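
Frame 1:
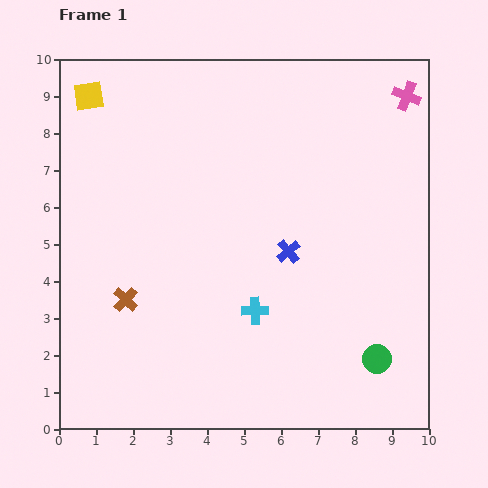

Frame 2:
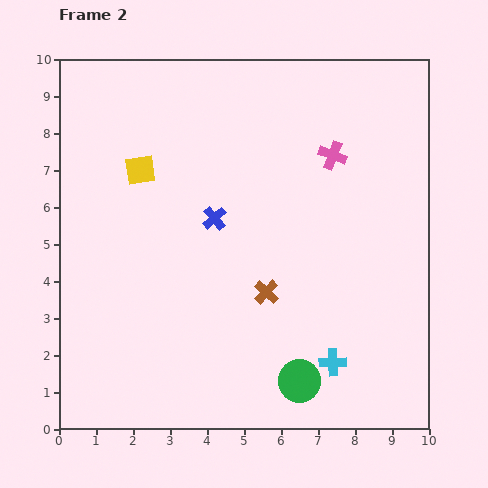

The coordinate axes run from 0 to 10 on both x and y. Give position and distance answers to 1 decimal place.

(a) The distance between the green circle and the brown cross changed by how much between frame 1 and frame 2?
-4.4

Distance in frame 1: 7.0. Distance in frame 2: 2.6.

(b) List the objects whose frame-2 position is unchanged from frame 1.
none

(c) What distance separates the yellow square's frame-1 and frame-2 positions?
2.4

The yellow square moved from (0.8, 9.0) to (2.2, 7.0), a distance of √(1.4² + 2.0²) ≈ 2.4.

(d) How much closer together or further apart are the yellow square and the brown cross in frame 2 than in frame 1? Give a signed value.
-0.9

Distance in frame 1: 5.6. Distance in frame 2: 4.7.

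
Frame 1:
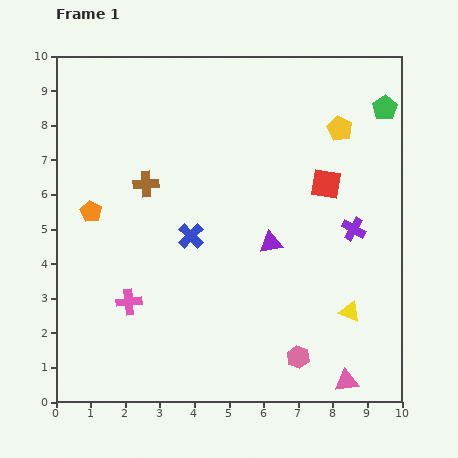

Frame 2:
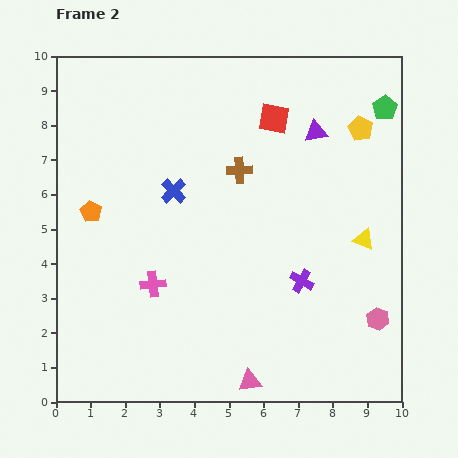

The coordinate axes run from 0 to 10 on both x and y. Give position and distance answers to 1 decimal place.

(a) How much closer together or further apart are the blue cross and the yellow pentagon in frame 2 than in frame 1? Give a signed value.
+0.4

Distance in frame 1: 5.3. Distance in frame 2: 5.7.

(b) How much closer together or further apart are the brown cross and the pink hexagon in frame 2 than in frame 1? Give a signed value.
-0.8

Distance in frame 1: 6.7. Distance in frame 2: 5.9.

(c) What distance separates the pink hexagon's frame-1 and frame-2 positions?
2.5

The pink hexagon moved from (7.0, 1.3) to (9.3, 2.4), a distance of √(2.3² + 1.1²) ≈ 2.5.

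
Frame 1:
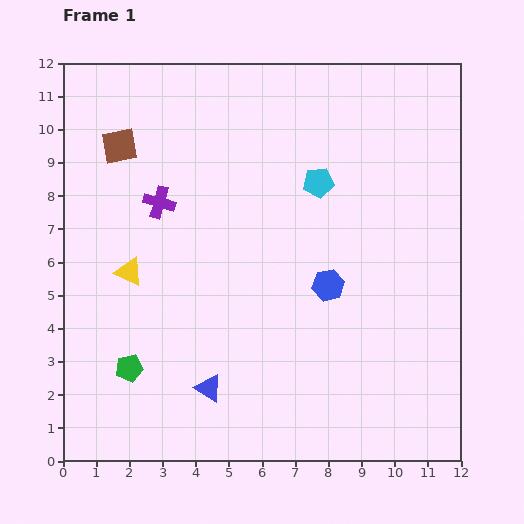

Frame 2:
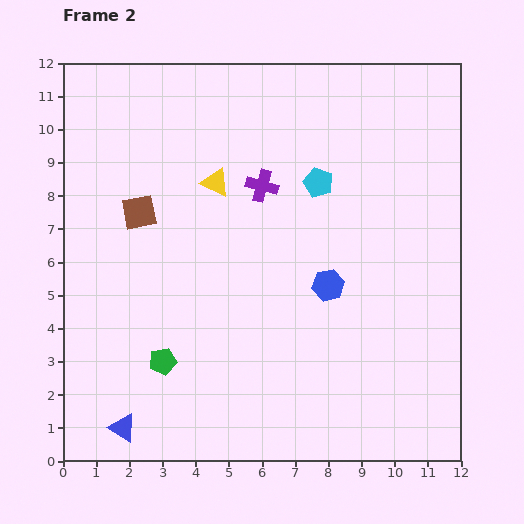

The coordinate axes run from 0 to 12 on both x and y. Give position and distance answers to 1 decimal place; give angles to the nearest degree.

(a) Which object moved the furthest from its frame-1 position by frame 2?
the yellow triangle

(moved 3.7; next 3.1)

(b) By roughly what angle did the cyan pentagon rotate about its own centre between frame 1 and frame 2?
28° clockwise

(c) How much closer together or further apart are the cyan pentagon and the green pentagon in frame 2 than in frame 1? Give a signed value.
-0.8

Distance in frame 1: 8.0. Distance in frame 2: 7.2.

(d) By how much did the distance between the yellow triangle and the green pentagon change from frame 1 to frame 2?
+2.7

Distance in frame 1: 2.9. Distance in frame 2: 5.6.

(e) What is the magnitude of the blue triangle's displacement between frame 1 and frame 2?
2.9

The blue triangle moved from (4.4, 2.2) to (1.8, 1.0), a distance of √(2.6² + 1.2²) ≈ 2.9.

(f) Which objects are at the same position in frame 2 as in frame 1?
the blue hexagon, the cyan pentagon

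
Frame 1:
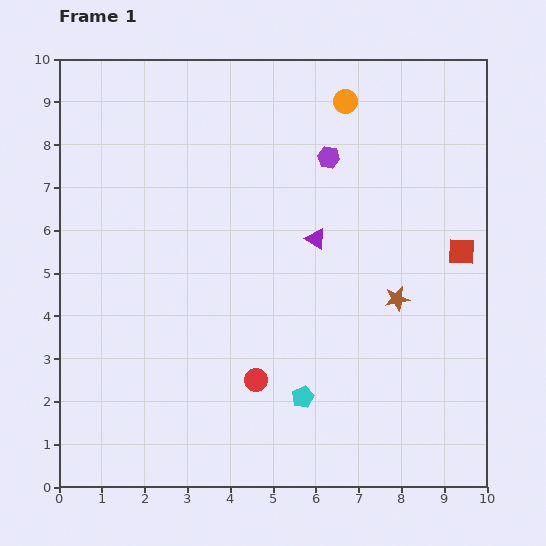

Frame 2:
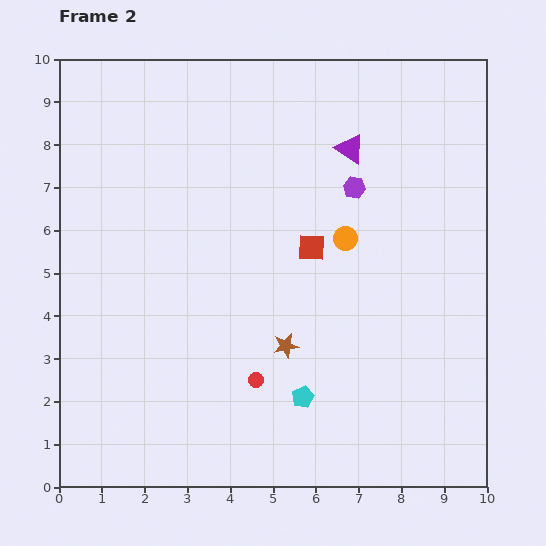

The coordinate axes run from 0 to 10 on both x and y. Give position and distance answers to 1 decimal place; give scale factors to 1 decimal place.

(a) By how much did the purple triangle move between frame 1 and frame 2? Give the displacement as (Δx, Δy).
(0.8, 2.1)

The purple triangle was at (6.0, 5.8) in frame 1 and (6.8, 7.9) in frame 2.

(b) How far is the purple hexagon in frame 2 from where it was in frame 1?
0.9

The purple hexagon moved from (6.3, 7.7) to (6.9, 7.0), a distance of √(0.6² + 0.7²) ≈ 0.9.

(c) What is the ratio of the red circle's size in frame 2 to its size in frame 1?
0.7×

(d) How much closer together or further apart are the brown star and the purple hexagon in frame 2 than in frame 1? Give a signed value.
+0.3

Distance in frame 1: 3.7. Distance in frame 2: 4.0.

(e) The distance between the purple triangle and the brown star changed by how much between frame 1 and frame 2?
+2.4

Distance in frame 1: 2.4. Distance in frame 2: 4.8.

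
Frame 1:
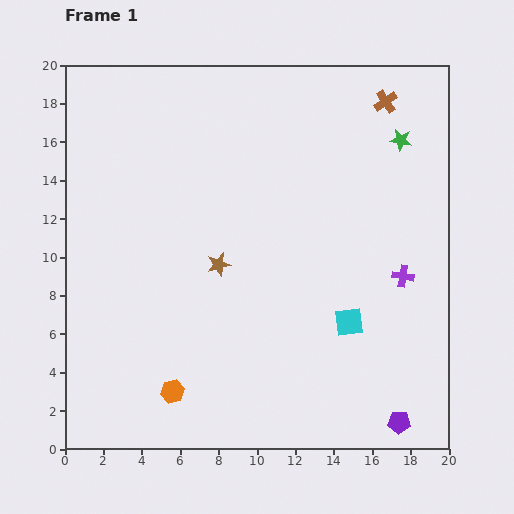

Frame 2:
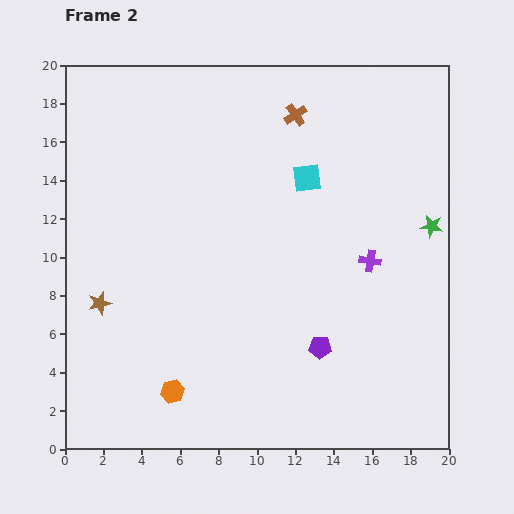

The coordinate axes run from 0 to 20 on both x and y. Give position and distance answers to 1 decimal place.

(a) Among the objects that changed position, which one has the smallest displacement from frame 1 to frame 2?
the purple cross

(moved 1.9)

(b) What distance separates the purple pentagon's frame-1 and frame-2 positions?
5.7

The purple pentagon moved from (17.4, 1.4) to (13.3, 5.3), a distance of √(4.1² + 3.9²) ≈ 5.7.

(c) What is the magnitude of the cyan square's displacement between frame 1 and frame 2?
7.8

The cyan square moved from (14.8, 6.6) to (12.6, 14.1), a distance of √(2.2² + 7.5²) ≈ 7.8.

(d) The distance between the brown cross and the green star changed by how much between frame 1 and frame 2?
+7.0

Distance in frame 1: 2.2. Distance in frame 2: 9.2.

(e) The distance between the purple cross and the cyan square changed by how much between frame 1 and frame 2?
+1.7

Distance in frame 1: 3.7. Distance in frame 2: 5.4.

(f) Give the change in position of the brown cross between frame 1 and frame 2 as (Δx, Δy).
(-4.7, -0.7)

The brown cross was at (16.7, 18.1) in frame 1 and (12.0, 17.4) in frame 2.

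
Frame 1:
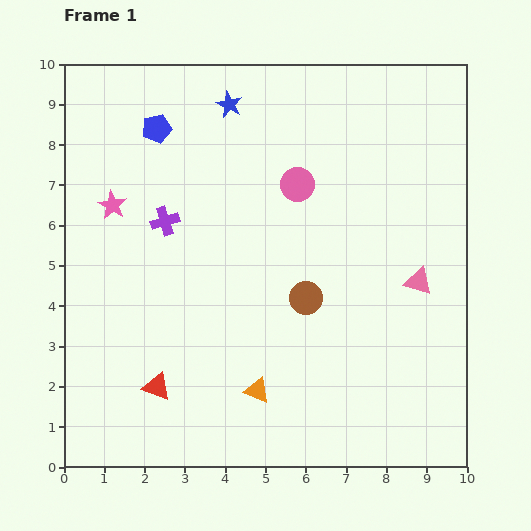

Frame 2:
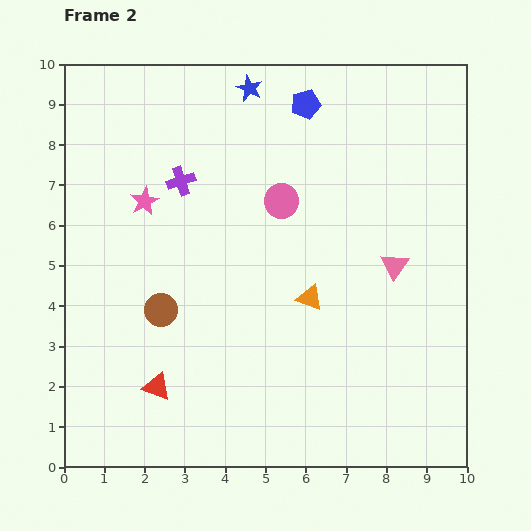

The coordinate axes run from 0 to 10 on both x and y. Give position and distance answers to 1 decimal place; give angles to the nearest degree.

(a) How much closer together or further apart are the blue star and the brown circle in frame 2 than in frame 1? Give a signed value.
+0.7

Distance in frame 1: 5.2. Distance in frame 2: 5.9.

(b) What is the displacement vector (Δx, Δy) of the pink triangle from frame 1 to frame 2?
(-0.6, 0.4)

The pink triangle was at (8.8, 4.6) in frame 1 and (8.2, 5.0) in frame 2.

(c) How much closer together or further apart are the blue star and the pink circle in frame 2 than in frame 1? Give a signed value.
+0.3

Distance in frame 1: 2.6. Distance in frame 2: 2.9.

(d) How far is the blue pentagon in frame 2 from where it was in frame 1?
3.7

The blue pentagon moved from (2.3, 8.4) to (6.0, 9.0), a distance of √(3.7² + 0.6²) ≈ 3.7.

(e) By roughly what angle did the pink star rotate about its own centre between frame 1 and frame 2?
15° clockwise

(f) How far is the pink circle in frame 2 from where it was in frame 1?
0.6

The pink circle moved from (5.8, 7.0) to (5.4, 6.6), a distance of √(0.4² + 0.4²) ≈ 0.6.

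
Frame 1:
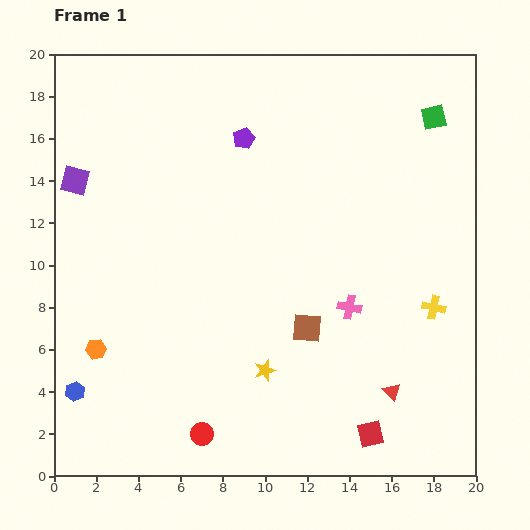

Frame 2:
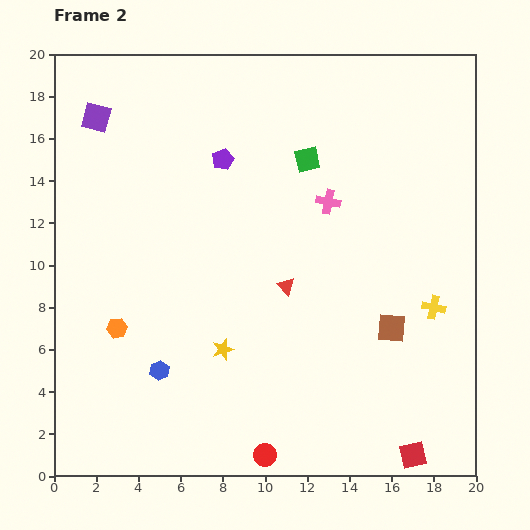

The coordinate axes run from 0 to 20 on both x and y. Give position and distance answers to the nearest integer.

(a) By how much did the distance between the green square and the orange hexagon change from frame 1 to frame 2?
-7

Distance in frame 1: 19. Distance in frame 2: 12.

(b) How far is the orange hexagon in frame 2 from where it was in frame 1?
1

The orange hexagon moved from (2, 6) to (3, 7), a distance of √(1² + 1²) ≈ 1.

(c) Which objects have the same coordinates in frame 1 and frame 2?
the yellow cross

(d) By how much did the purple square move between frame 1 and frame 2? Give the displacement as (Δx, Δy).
(1, 3)

The purple square was at (1, 14) in frame 1 and (2, 17) in frame 2.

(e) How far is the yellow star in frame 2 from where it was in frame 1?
2

The yellow star moved from (10, 5) to (8, 6), a distance of √(2² + 1²) ≈ 2.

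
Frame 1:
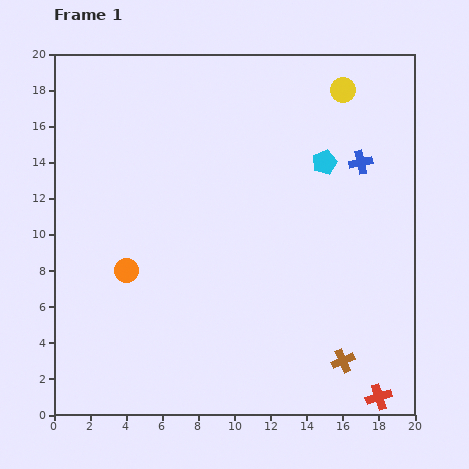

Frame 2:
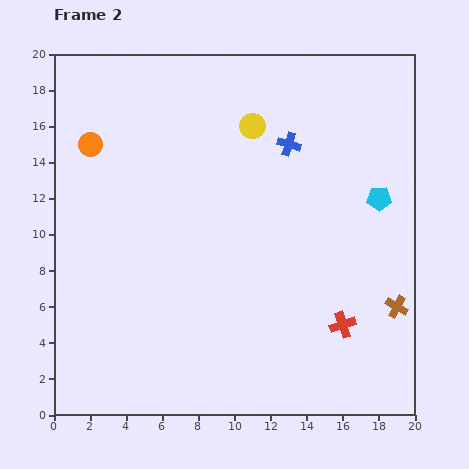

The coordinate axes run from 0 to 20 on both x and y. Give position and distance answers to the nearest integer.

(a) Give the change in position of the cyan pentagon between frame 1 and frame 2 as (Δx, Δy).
(3, -2)

The cyan pentagon was at (15, 14) in frame 1 and (18, 12) in frame 2.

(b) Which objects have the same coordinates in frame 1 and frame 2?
none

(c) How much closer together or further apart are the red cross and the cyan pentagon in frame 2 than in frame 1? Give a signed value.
-6

Distance in frame 1: 13. Distance in frame 2: 7.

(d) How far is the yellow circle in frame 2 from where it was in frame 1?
5

The yellow circle moved from (16, 18) to (11, 16), a distance of √(5² + 2²) ≈ 5.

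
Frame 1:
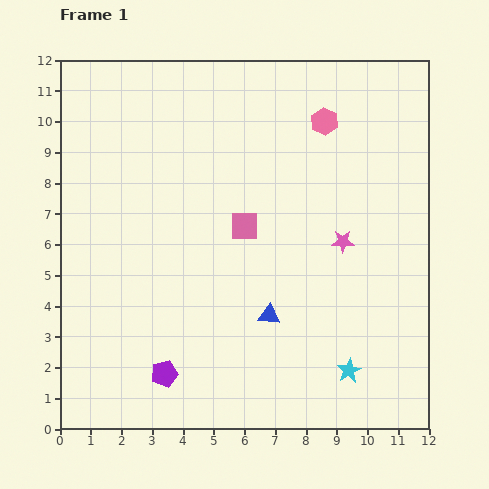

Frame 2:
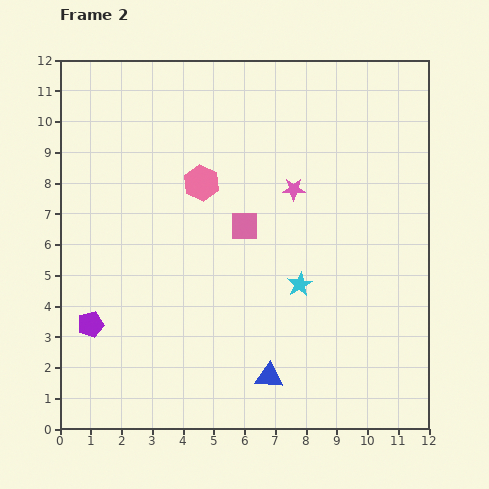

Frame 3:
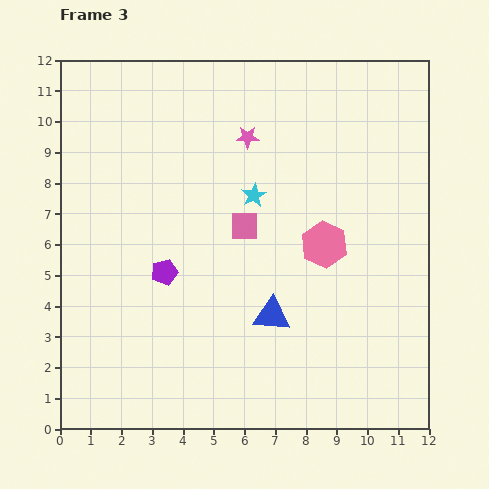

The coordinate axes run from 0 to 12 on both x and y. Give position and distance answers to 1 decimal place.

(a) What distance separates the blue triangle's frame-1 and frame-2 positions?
2.0

The blue triangle moved from (6.8, 3.7) to (6.8, 1.7), a distance of √(0.0² + 2.0²) ≈ 2.0.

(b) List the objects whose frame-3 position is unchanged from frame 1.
the pink square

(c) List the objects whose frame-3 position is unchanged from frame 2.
the pink square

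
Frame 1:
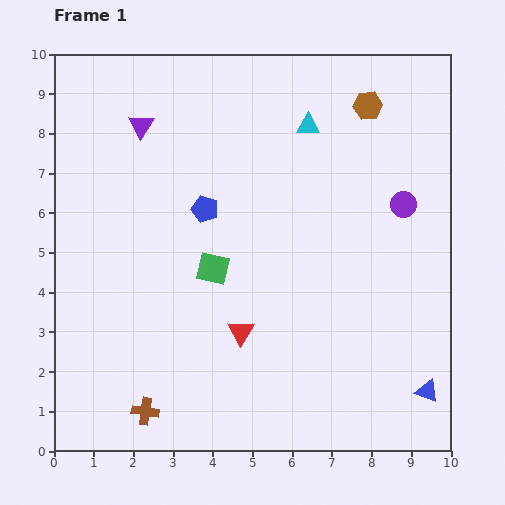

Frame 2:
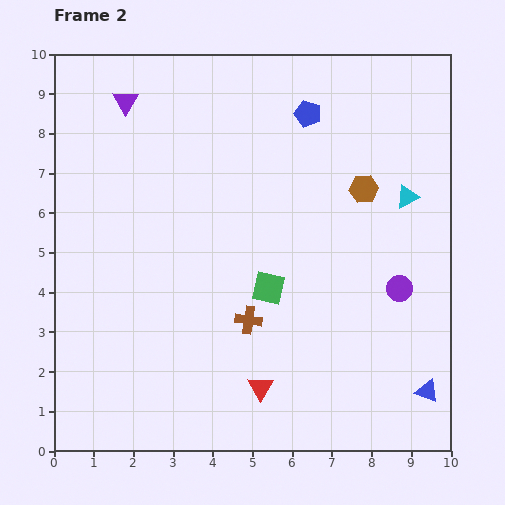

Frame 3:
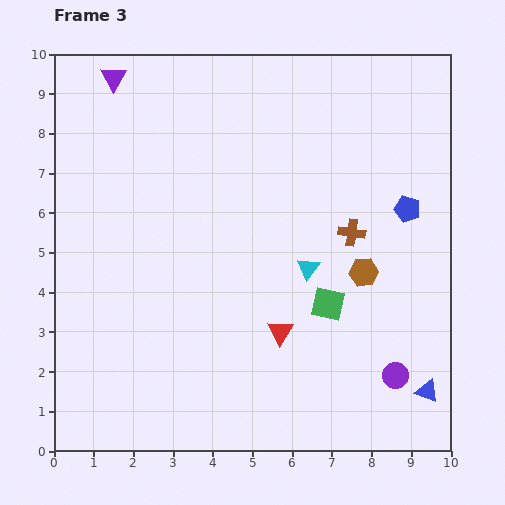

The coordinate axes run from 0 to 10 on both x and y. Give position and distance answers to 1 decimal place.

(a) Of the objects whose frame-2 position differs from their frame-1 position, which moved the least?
the purple triangle

(moved 0.7)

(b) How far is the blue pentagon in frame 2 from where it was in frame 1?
3.5

The blue pentagon moved from (3.8, 6.1) to (6.4, 8.5), a distance of √(2.6² + 2.4²) ≈ 3.5.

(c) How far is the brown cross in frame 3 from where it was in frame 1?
6.9

The brown cross moved from (2.3, 1.0) to (7.5, 5.5), a distance of √(5.2² + 4.5²) ≈ 6.9.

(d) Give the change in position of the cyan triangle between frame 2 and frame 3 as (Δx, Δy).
(-2.5, -1.8)

The cyan triangle was at (8.9, 6.4) in frame 2 and (6.4, 4.6) in frame 3.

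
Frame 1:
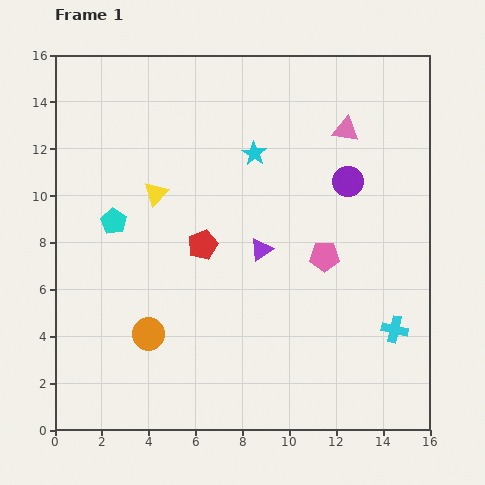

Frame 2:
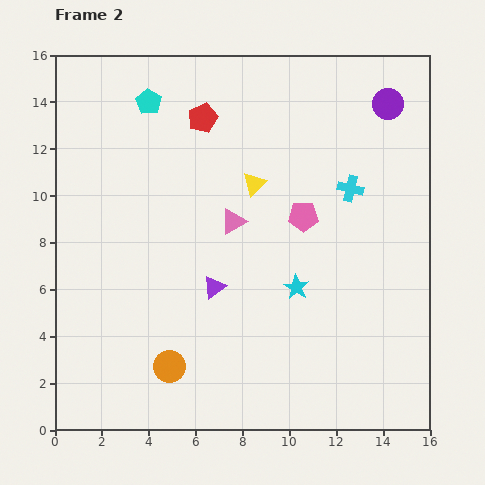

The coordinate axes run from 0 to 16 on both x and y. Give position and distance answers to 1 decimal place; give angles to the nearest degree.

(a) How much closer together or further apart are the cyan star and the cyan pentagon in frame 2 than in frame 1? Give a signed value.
+3.4

Distance in frame 1: 6.7. Distance in frame 2: 10.1.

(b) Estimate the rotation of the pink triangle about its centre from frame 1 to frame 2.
41° counter-clockwise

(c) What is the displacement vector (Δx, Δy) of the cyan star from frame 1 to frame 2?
(1.8, -5.7)

The cyan star was at (8.5, 11.8) in frame 1 and (10.3, 6.1) in frame 2.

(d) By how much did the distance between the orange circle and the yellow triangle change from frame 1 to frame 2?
+2.6

Distance in frame 1: 6.0. Distance in frame 2: 8.6.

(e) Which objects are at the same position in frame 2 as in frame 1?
none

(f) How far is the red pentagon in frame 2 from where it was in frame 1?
5.4

The red pentagon moved from (6.3, 7.9) to (6.3, 13.3), a distance of √(0.0² + 5.4²) ≈ 5.4.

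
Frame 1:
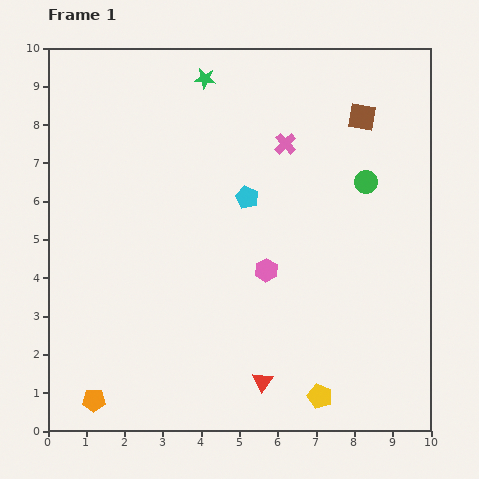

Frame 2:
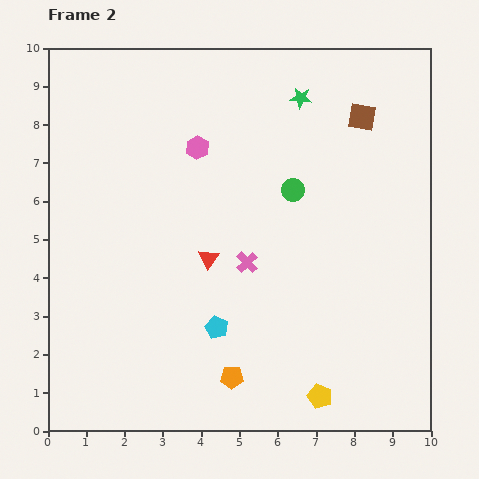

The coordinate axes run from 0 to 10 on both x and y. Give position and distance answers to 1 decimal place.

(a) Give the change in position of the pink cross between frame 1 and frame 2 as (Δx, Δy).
(-1.0, -3.1)

The pink cross was at (6.2, 7.5) in frame 1 and (5.2, 4.4) in frame 2.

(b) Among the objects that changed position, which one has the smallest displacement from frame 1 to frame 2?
the green circle

(moved 1.9)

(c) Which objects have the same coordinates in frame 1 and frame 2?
the brown square, the yellow pentagon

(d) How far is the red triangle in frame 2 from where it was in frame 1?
3.5

The red triangle moved from (5.6, 1.3) to (4.2, 4.5), a distance of √(1.4² + 3.2²) ≈ 3.5.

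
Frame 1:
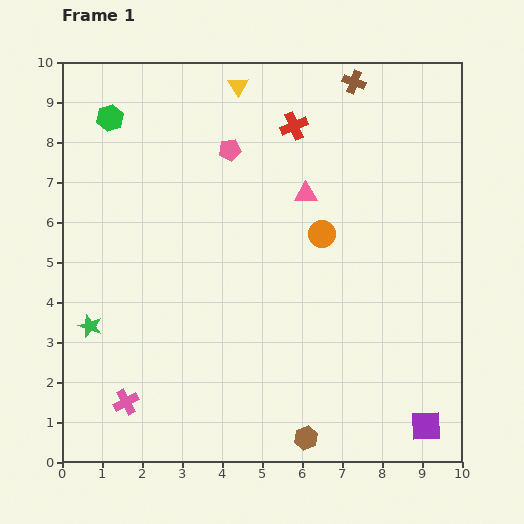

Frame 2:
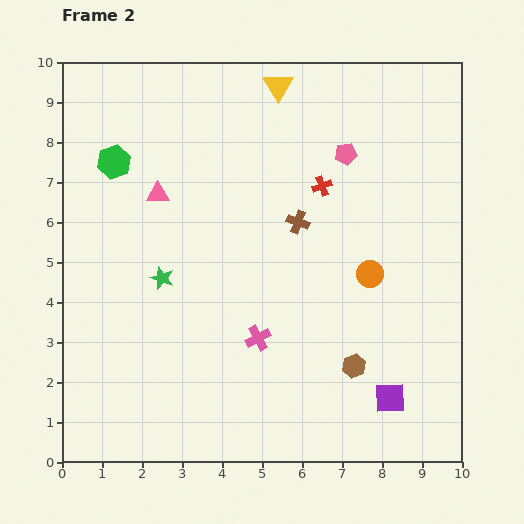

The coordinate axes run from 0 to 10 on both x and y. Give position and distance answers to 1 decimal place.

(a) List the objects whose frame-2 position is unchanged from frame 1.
none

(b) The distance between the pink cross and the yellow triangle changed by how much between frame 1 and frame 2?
-2.1

Distance in frame 1: 8.4. Distance in frame 2: 6.3.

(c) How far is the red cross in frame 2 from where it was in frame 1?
1.7

The red cross moved from (5.8, 8.4) to (6.5, 6.9), a distance of √(0.7² + 1.5²) ≈ 1.7.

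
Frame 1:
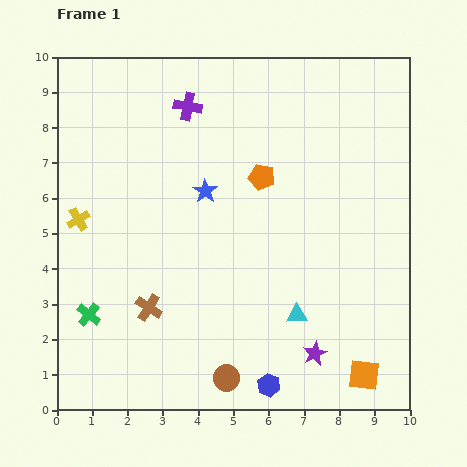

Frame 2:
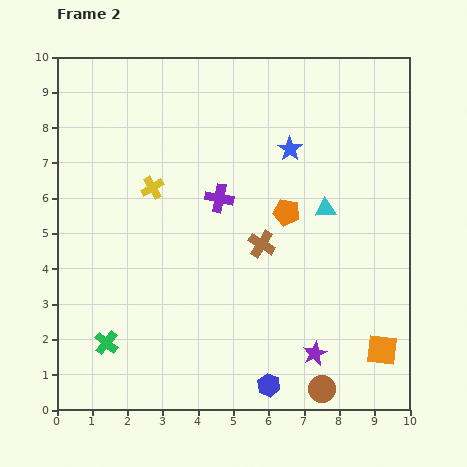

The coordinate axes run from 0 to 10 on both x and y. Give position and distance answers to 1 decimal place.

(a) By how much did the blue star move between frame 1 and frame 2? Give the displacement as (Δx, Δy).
(2.4, 1.2)

The blue star was at (4.2, 6.2) in frame 1 and (6.6, 7.4) in frame 2.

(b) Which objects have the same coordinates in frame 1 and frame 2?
the purple star, the blue hexagon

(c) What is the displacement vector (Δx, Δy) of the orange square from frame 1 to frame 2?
(0.5, 0.7)

The orange square was at (8.7, 1.0) in frame 1 and (9.2, 1.7) in frame 2.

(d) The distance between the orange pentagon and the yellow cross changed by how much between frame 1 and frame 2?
-1.4

Distance in frame 1: 5.3. Distance in frame 2: 3.9.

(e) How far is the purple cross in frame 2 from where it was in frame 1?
2.8

The purple cross moved from (3.7, 8.6) to (4.6, 6.0), a distance of √(0.9² + 2.6²) ≈ 2.8.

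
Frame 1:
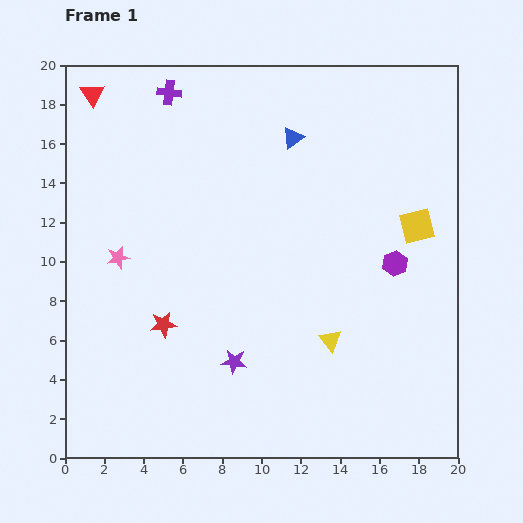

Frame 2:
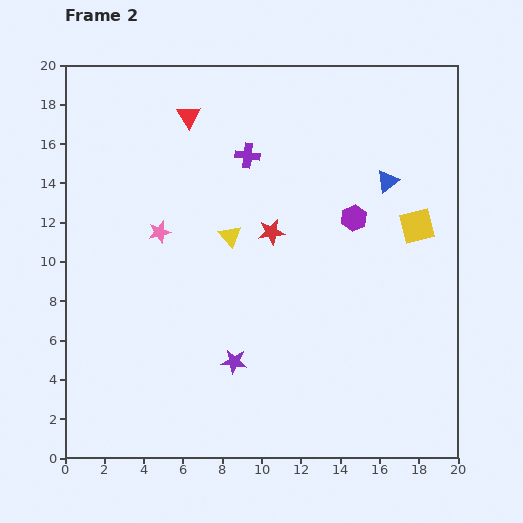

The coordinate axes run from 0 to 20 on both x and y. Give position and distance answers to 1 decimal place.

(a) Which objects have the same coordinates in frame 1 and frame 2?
the yellow square, the purple star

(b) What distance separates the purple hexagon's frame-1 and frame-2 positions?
3.1

The purple hexagon moved from (16.8, 9.9) to (14.7, 12.2), a distance of √(2.1² + 2.3²) ≈ 3.1.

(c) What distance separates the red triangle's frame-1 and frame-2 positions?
5.0

The red triangle moved from (1.4, 18.5) to (6.3, 17.4), a distance of √(4.9² + 1.1²) ≈ 5.0.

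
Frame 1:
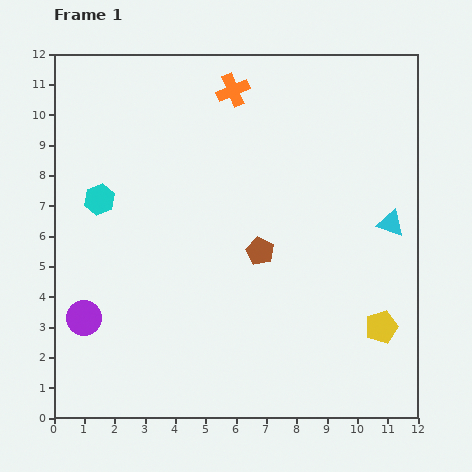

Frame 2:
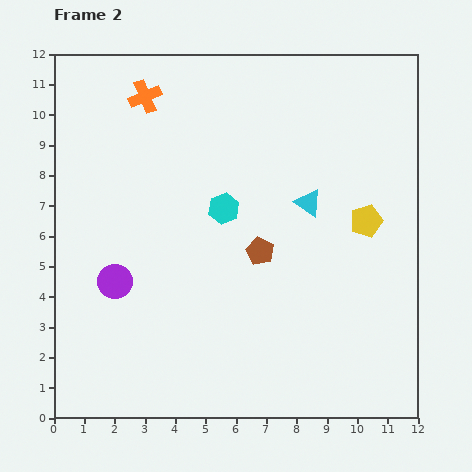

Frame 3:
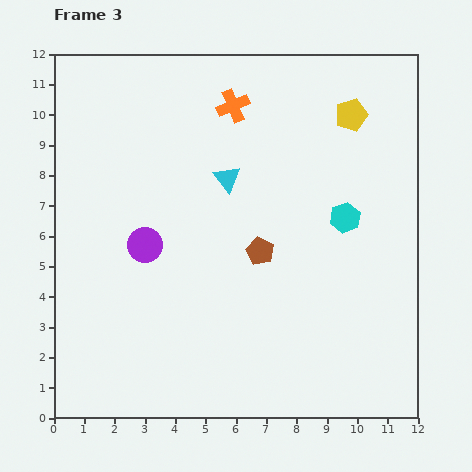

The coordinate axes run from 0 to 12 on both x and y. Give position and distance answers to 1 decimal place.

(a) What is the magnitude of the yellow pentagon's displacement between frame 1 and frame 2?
3.5

The yellow pentagon moved from (10.8, 3.0) to (10.3, 6.5), a distance of √(0.5² + 3.5²) ≈ 3.5.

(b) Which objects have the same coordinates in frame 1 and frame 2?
the brown pentagon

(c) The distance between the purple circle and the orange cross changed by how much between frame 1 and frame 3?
-3.6

Distance in frame 1: 9.0. Distance in frame 3: 5.4.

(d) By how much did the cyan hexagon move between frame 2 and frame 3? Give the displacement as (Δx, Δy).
(4.0, -0.3)

The cyan hexagon was at (5.6, 6.9) in frame 2 and (9.6, 6.6) in frame 3.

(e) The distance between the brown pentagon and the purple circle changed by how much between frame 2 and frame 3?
-1.1

Distance in frame 2: 4.9. Distance in frame 3: 3.8.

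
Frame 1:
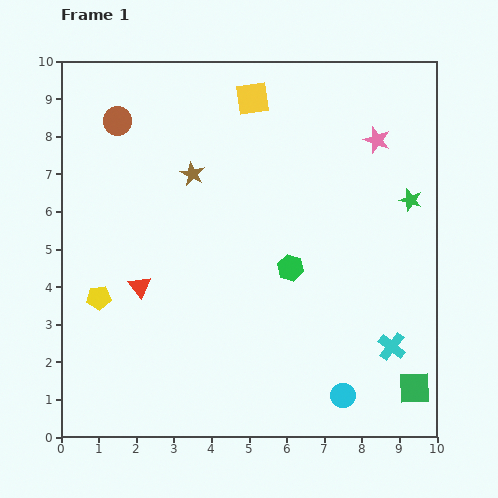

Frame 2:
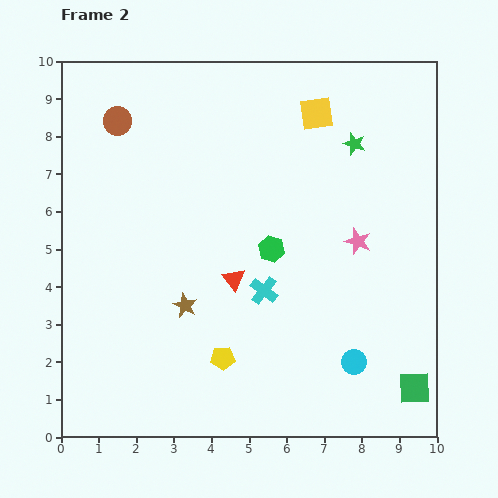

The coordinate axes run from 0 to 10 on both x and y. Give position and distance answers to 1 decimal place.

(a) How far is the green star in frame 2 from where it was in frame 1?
2.1

The green star moved from (9.3, 6.3) to (7.8, 7.8), a distance of √(1.5² + 1.5²) ≈ 2.1.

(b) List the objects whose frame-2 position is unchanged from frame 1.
the brown circle, the green square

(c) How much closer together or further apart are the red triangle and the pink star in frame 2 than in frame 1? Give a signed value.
-4.0

Distance in frame 1: 7.4. Distance in frame 2: 3.4.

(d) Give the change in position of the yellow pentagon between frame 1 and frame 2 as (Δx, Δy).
(3.3, -1.6)

The yellow pentagon was at (1.0, 3.7) in frame 1 and (4.3, 2.1) in frame 2.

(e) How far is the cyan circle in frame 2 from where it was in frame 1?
0.9

The cyan circle moved from (7.5, 1.1) to (7.8, 2.0), a distance of √(0.3² + 0.9²) ≈ 0.9.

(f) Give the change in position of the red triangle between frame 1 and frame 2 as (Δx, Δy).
(2.5, 0.2)

The red triangle was at (2.1, 4.0) in frame 1 and (4.6, 4.2) in frame 2.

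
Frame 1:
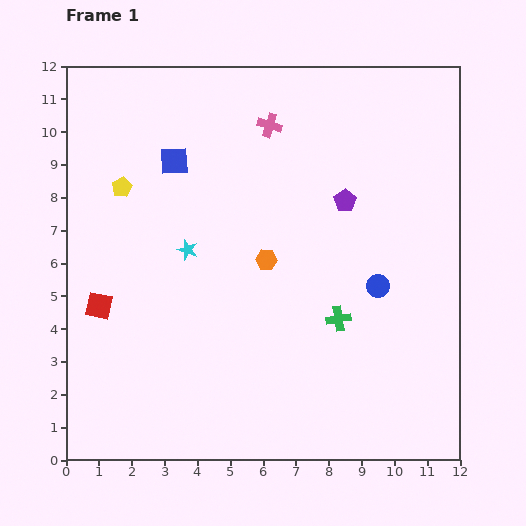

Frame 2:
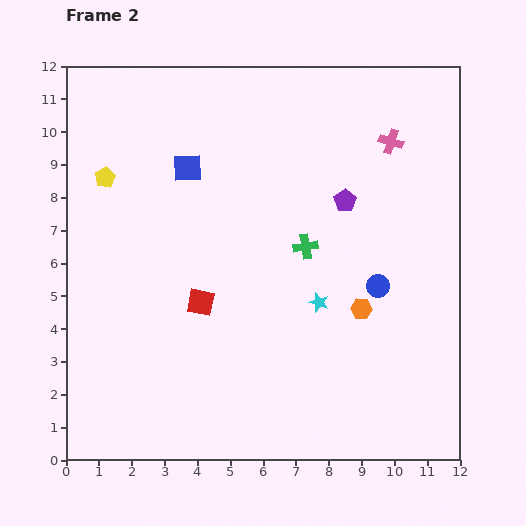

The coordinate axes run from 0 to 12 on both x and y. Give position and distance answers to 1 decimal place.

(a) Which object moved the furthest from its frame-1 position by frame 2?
the cyan star

(moved 4.3; next 3.7)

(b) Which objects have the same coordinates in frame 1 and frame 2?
the blue circle, the purple pentagon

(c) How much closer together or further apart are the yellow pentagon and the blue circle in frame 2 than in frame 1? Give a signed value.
+0.5

Distance in frame 1: 8.4. Distance in frame 2: 8.9.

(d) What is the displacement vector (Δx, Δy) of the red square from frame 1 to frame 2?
(3.1, 0.1)

The red square was at (1.0, 4.7) in frame 1 and (4.1, 4.8) in frame 2.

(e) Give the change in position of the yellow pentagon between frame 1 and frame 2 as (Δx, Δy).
(-0.5, 0.3)

The yellow pentagon was at (1.7, 8.3) in frame 1 and (1.2, 8.6) in frame 2.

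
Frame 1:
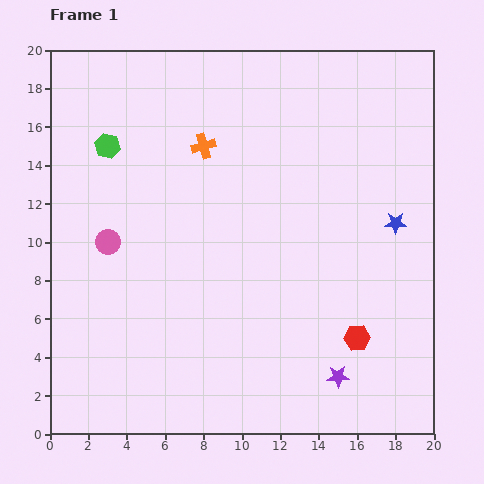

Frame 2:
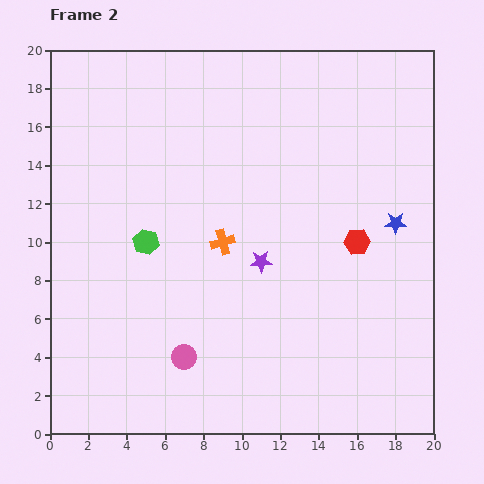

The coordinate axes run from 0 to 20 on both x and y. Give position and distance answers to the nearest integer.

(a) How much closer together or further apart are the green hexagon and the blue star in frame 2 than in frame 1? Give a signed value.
-3

Distance in frame 1: 16. Distance in frame 2: 13.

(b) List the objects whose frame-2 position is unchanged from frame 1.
the blue star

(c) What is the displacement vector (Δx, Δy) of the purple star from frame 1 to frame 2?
(-4, 6)

The purple star was at (15, 3) in frame 1 and (11, 9) in frame 2.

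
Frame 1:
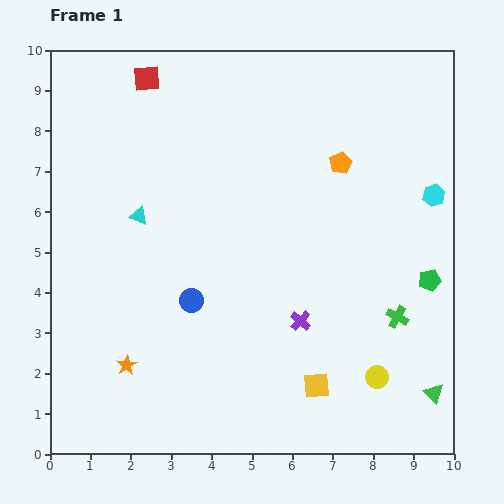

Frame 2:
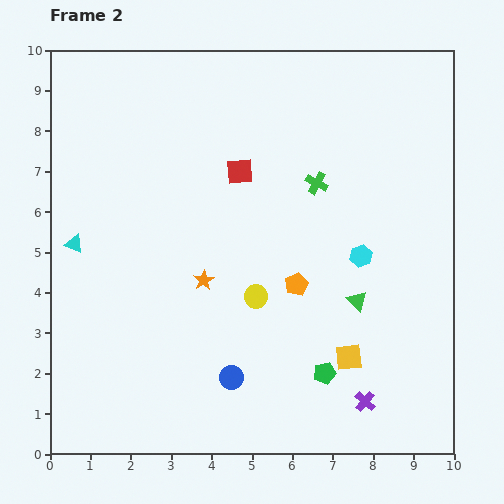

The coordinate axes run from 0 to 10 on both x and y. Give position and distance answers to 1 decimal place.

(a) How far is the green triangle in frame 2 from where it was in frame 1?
3.0

The green triangle moved from (9.5, 1.5) to (7.6, 3.8), a distance of √(1.9² + 2.3²) ≈ 3.0.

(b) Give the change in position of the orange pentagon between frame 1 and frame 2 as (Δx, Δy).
(-1.1, -3.0)

The orange pentagon was at (7.2, 7.2) in frame 1 and (6.1, 4.2) in frame 2.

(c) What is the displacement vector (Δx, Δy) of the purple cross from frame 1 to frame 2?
(1.6, -2.0)

The purple cross was at (6.2, 3.3) in frame 1 and (7.8, 1.3) in frame 2.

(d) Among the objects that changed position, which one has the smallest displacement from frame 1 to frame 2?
the yellow square

(moved 1.1)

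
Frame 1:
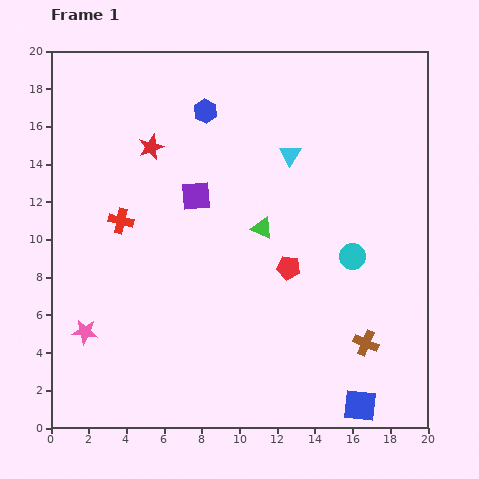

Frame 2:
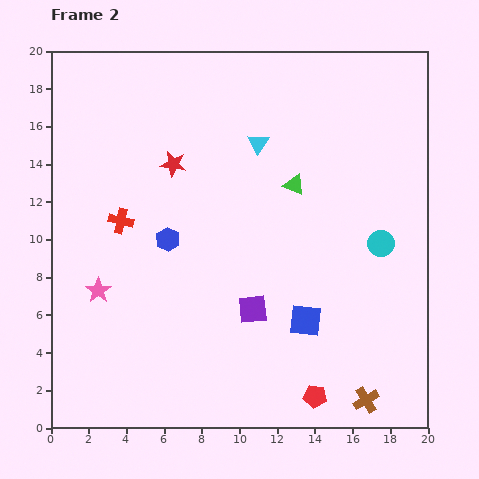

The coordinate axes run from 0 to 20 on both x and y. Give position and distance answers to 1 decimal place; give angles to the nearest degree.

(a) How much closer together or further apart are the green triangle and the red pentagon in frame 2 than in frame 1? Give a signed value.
+8.8

Distance in frame 1: 2.5. Distance in frame 2: 11.3.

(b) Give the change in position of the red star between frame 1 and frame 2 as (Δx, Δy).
(1.2, -0.9)

The red star was at (5.3, 14.9) in frame 1 and (6.5, 14.0) in frame 2.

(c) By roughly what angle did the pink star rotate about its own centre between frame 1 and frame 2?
30° clockwise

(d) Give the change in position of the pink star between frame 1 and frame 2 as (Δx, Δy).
(0.7, 2.2)

The pink star was at (1.8, 5.1) in frame 1 and (2.5, 7.3) in frame 2.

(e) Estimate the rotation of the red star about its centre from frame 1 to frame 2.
30° clockwise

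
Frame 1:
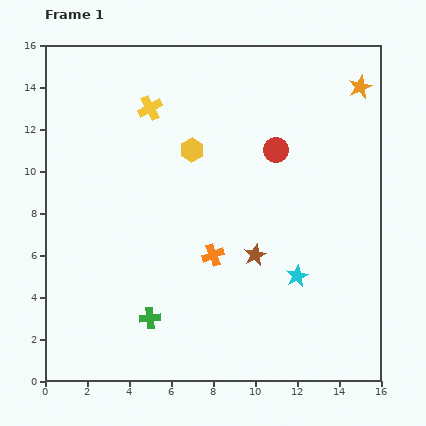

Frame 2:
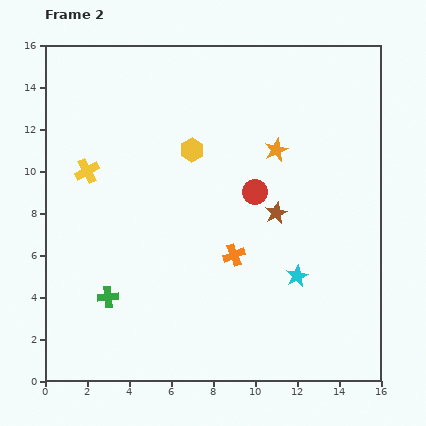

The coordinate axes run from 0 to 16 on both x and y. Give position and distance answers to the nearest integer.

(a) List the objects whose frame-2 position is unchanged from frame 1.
the yellow hexagon, the cyan star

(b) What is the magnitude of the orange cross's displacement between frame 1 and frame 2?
1

The orange cross moved from (8, 6) to (9, 6), a distance of √(1² + 0²) ≈ 1.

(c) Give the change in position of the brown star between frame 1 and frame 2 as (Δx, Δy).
(1, 2)

The brown star was at (10, 6) in frame 1 and (11, 8) in frame 2.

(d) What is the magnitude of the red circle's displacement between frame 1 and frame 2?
2

The red circle moved from (11, 11) to (10, 9), a distance of √(1² + 2²) ≈ 2.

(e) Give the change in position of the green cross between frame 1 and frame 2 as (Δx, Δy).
(-2, 1)

The green cross was at (5, 3) in frame 1 and (3, 4) in frame 2.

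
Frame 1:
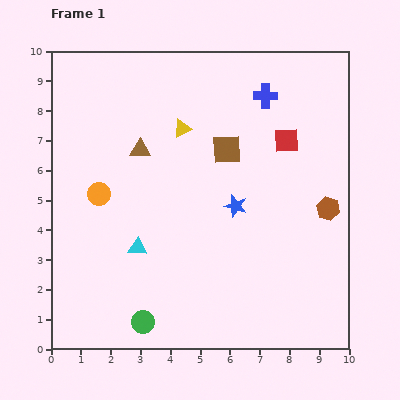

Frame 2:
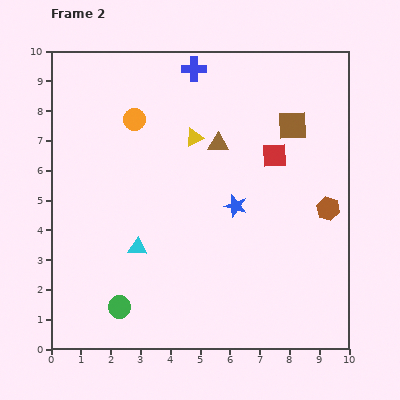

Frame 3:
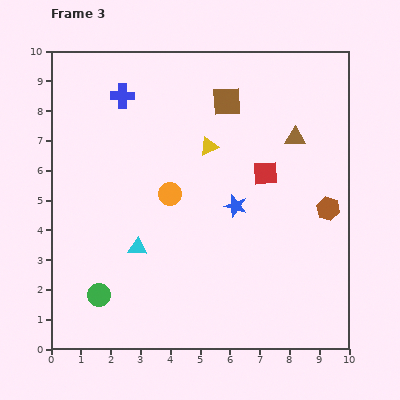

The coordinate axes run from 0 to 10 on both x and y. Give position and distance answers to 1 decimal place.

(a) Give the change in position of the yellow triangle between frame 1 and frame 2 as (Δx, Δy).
(0.4, -0.3)

The yellow triangle was at (4.4, 7.4) in frame 1 and (4.8, 7.1) in frame 2.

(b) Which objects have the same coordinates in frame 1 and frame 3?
the brown hexagon, the cyan triangle, the blue star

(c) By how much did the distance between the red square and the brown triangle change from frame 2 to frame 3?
-0.3

Distance in frame 2: 1.9. Distance in frame 3: 1.6.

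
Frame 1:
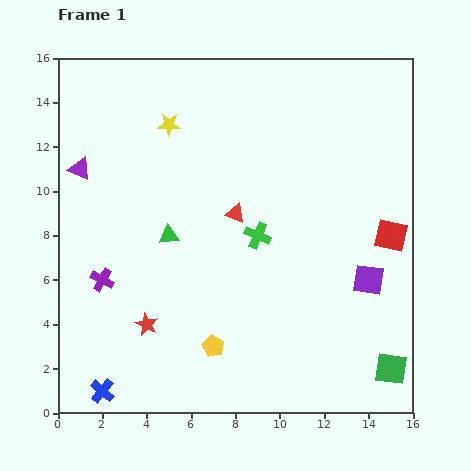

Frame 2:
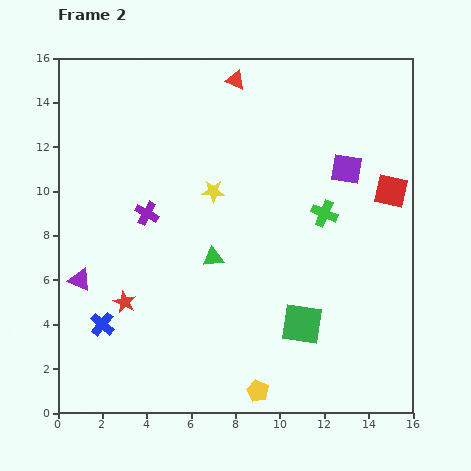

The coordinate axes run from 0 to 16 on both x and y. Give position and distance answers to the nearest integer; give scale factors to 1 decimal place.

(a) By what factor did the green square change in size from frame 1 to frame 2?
1.3×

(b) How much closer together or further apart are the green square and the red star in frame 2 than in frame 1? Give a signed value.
-3

Distance in frame 1: 11. Distance in frame 2: 8.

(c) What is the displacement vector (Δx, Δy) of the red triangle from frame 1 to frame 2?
(0, 6)

The red triangle was at (8, 9) in frame 1 and (8, 15) in frame 2.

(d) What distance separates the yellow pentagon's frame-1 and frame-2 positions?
3

The yellow pentagon moved from (7, 3) to (9, 1), a distance of √(2² + 2²) ≈ 3.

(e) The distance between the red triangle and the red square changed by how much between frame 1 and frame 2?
+2

Distance in frame 1: 7. Distance in frame 2: 9.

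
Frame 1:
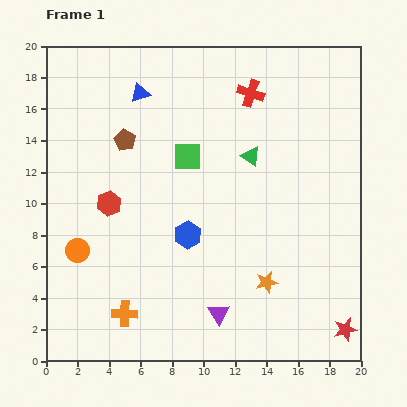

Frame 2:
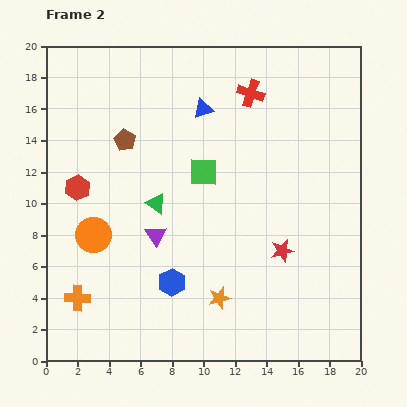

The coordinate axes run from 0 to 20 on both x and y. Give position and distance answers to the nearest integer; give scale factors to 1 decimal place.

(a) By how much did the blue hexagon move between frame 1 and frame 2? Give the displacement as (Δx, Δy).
(-1, -3)

The blue hexagon was at (9, 8) in frame 1 and (8, 5) in frame 2.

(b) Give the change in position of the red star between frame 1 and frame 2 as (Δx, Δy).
(-4, 5)

The red star was at (19, 2) in frame 1 and (15, 7) in frame 2.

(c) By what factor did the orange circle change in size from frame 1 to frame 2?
1.5×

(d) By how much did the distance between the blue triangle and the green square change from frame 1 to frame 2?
-1

Distance in frame 1: 5. Distance in frame 2: 4.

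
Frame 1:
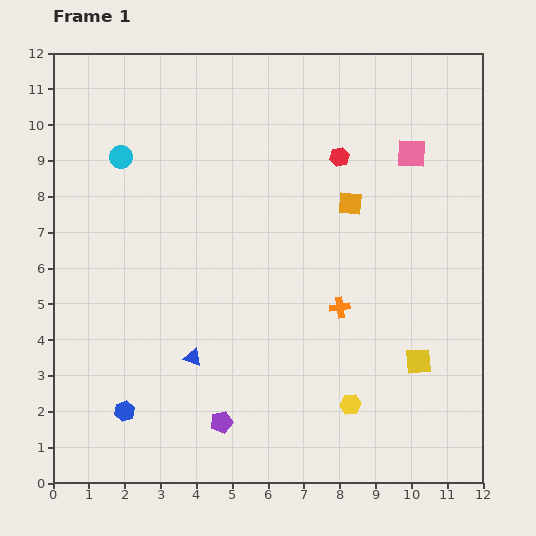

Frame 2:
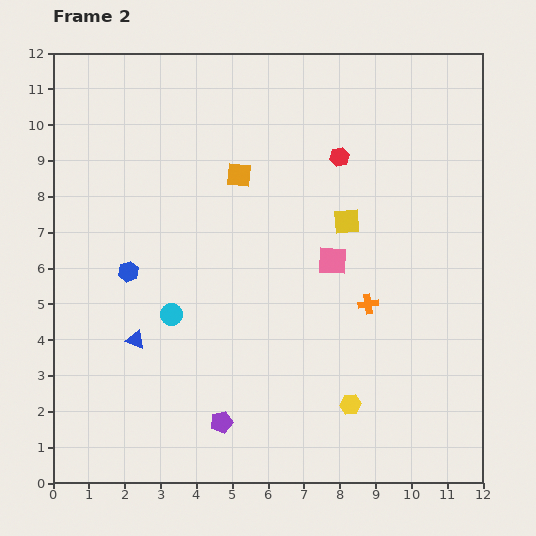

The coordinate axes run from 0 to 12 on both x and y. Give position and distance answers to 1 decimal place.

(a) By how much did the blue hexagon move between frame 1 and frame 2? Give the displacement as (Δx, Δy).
(0.1, 3.9)

The blue hexagon was at (2.0, 2.0) in frame 1 and (2.1, 5.9) in frame 2.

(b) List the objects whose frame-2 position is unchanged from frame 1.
the purple pentagon, the red hexagon, the yellow hexagon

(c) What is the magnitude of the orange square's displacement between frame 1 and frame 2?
3.2

The orange square moved from (8.3, 7.8) to (5.2, 8.6), a distance of √(3.1² + 0.8²) ≈ 3.2.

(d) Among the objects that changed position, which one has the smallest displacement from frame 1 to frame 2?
the orange cross

(moved 0.8)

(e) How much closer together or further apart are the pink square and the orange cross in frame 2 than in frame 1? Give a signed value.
-3.1

Distance in frame 1: 4.7. Distance in frame 2: 1.6.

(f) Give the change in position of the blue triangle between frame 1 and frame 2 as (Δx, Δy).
(-1.6, 0.5)

The blue triangle was at (3.9, 3.5) in frame 1 and (2.3, 4.0) in frame 2.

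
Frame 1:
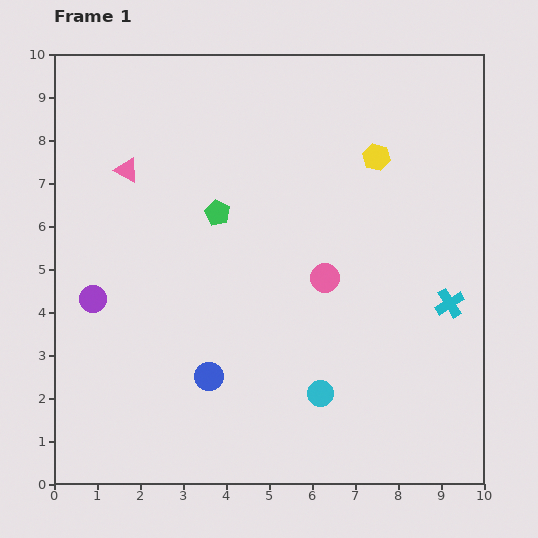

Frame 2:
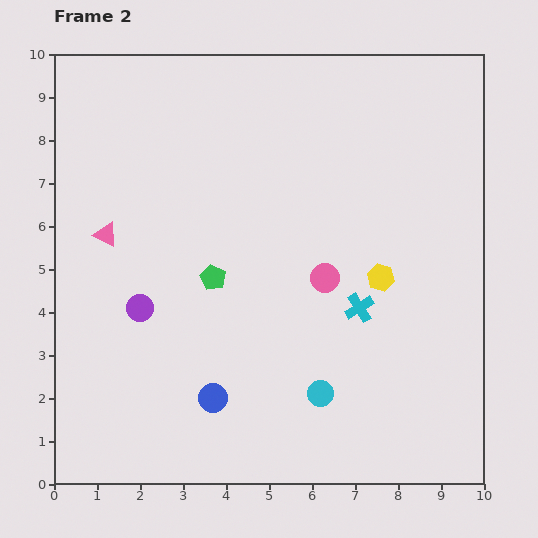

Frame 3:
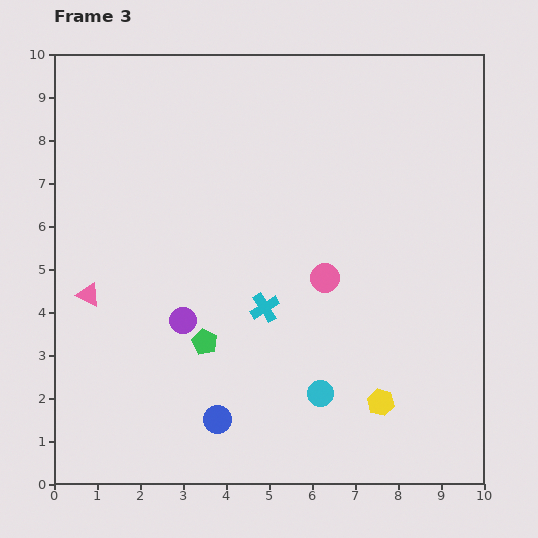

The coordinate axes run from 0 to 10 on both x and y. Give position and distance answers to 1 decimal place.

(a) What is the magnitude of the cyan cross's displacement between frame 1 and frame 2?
2.1

The cyan cross moved from (9.2, 4.2) to (7.1, 4.1), a distance of √(2.1² + 0.1²) ≈ 2.1.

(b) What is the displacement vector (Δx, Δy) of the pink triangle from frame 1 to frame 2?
(-0.5, -1.5)

The pink triangle was at (1.7, 7.3) in frame 1 and (1.2, 5.8) in frame 2.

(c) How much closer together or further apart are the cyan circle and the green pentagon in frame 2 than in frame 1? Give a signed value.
-1.1

Distance in frame 1: 4.8. Distance in frame 2: 3.7.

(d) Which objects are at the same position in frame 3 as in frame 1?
the pink circle, the cyan circle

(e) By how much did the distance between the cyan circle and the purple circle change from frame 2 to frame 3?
-1.1

Distance in frame 2: 4.7. Distance in frame 3: 3.6.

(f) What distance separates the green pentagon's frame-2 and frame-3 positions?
1.5

The green pentagon moved from (3.7, 4.8) to (3.5, 3.3), a distance of √(0.2² + 1.5²) ≈ 1.5.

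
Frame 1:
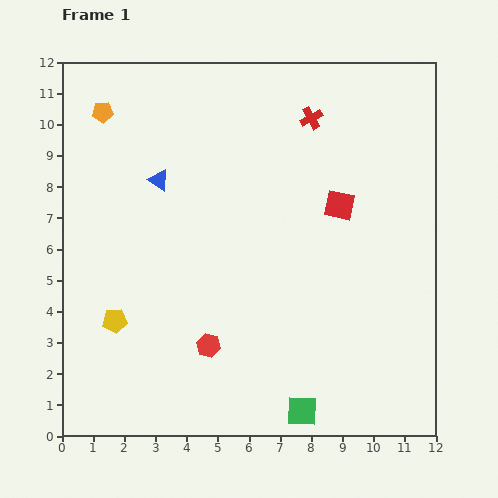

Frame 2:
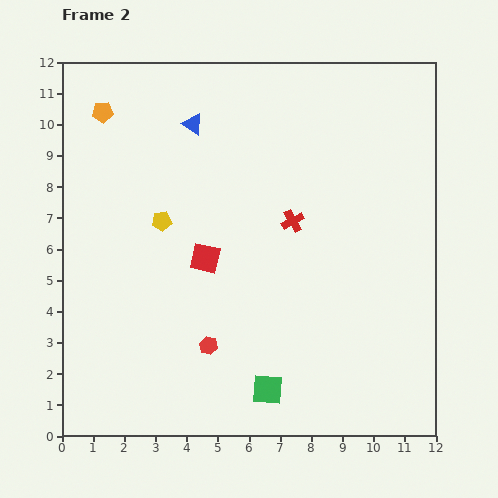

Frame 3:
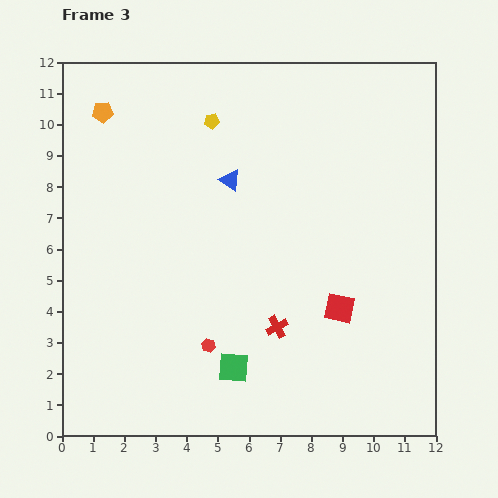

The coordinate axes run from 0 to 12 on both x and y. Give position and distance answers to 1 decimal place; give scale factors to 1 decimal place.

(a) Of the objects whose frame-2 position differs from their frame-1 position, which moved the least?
the green square

(moved 1.3)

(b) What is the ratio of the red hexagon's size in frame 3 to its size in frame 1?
0.6×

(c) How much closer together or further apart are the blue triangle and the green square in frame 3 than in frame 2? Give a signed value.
-2.8

Distance in frame 2: 8.8. Distance in frame 3: 6.0.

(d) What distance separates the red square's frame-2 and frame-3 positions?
4.6

The red square moved from (4.6, 5.7) to (8.9, 4.1), a distance of √(4.3² + 1.6²) ≈ 4.6.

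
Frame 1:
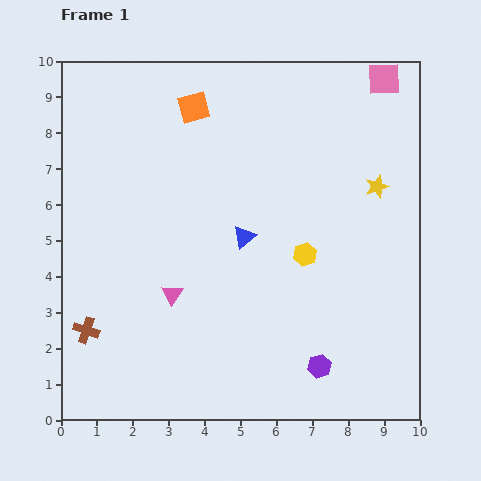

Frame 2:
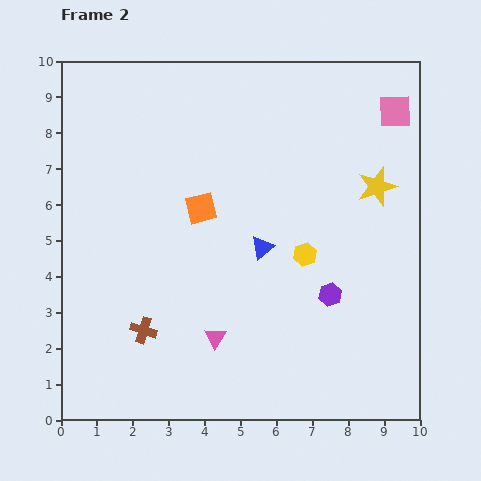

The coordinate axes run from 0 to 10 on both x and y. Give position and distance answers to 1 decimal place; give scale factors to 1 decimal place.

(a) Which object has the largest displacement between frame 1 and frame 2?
the orange square

(moved 2.8; next 2.0)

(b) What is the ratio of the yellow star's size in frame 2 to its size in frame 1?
1.7×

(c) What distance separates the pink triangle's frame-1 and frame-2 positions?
1.7

The pink triangle moved from (3.1, 3.5) to (4.3, 2.3), a distance of √(1.2² + 1.2²) ≈ 1.7.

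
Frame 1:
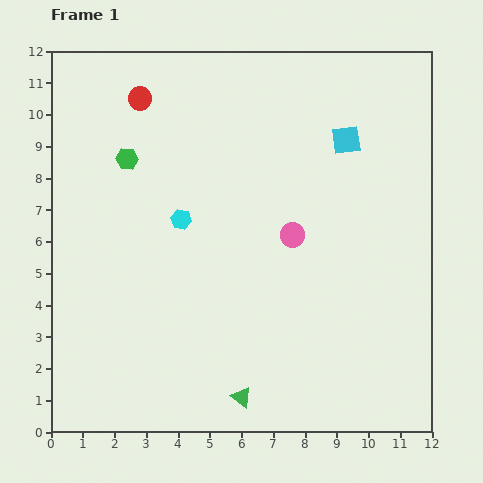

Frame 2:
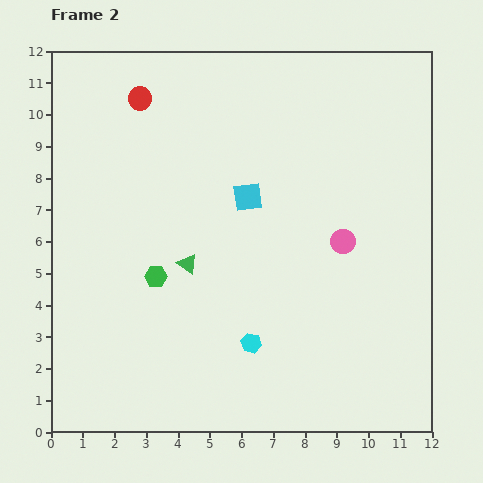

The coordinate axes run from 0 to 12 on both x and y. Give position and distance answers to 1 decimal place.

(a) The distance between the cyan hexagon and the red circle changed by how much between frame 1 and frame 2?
+4.5

Distance in frame 1: 4.0. Distance in frame 2: 8.5.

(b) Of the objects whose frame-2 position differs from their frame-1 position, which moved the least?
the pink circle

(moved 1.6)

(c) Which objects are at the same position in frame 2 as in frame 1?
the red circle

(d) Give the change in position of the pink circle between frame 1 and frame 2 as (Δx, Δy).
(1.6, -0.2)

The pink circle was at (7.6, 6.2) in frame 1 and (9.2, 6.0) in frame 2.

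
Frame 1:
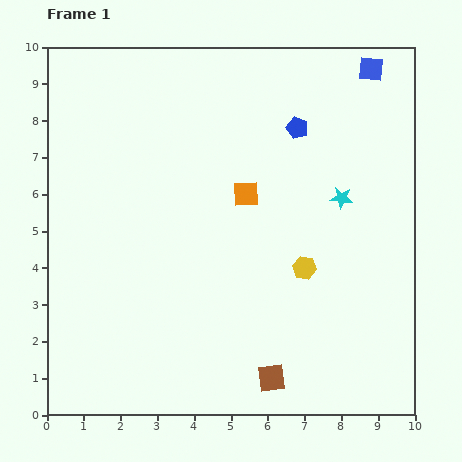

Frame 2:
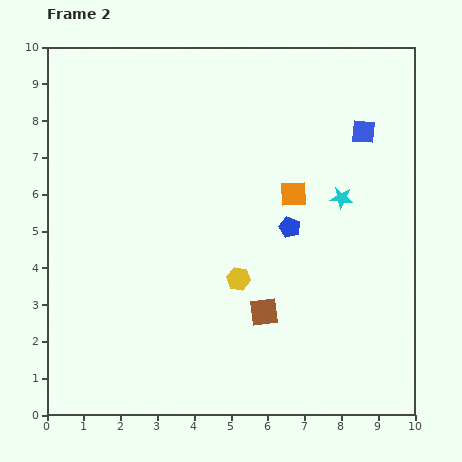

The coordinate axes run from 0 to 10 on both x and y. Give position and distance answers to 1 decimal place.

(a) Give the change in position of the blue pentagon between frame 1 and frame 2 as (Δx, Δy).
(-0.2, -2.7)

The blue pentagon was at (6.8, 7.8) in frame 1 and (6.6, 5.1) in frame 2.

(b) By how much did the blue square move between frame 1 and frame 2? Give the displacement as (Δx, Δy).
(-0.2, -1.7)

The blue square was at (8.8, 9.4) in frame 1 and (8.6, 7.7) in frame 2.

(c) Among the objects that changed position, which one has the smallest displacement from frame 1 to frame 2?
the orange square

(moved 1.3)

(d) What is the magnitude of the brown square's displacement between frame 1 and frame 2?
1.8

The brown square moved from (6.1, 1.0) to (5.9, 2.8), a distance of √(0.2² + 1.8²) ≈ 1.8.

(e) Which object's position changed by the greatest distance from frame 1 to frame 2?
the blue pentagon

(moved 2.7; next 1.8)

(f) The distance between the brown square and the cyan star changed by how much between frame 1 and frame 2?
-1.6

Distance in frame 1: 5.3. Distance in frame 2: 3.7.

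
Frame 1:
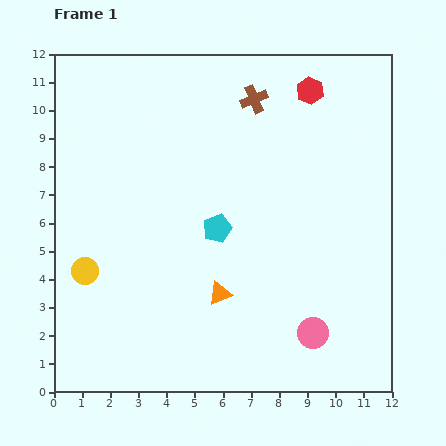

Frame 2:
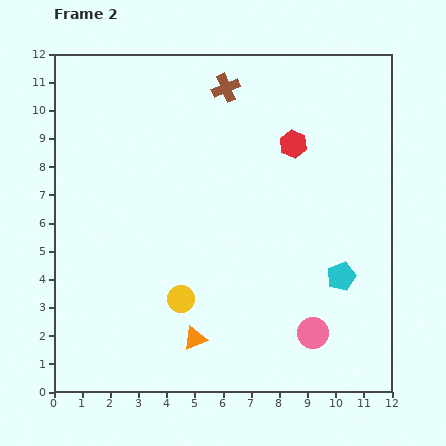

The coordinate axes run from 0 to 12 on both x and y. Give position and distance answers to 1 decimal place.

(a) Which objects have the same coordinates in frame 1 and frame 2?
the pink circle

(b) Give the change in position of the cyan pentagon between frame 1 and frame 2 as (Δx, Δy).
(4.4, -1.7)

The cyan pentagon was at (5.8, 5.8) in frame 1 and (10.2, 4.1) in frame 2.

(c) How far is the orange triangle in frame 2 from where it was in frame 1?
1.8

The orange triangle moved from (5.9, 3.5) to (5.0, 1.9), a distance of √(0.9² + 1.6²) ≈ 1.8.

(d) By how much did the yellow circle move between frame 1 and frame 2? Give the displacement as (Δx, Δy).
(3.4, -1.0)

The yellow circle was at (1.1, 4.3) in frame 1 and (4.5, 3.3) in frame 2.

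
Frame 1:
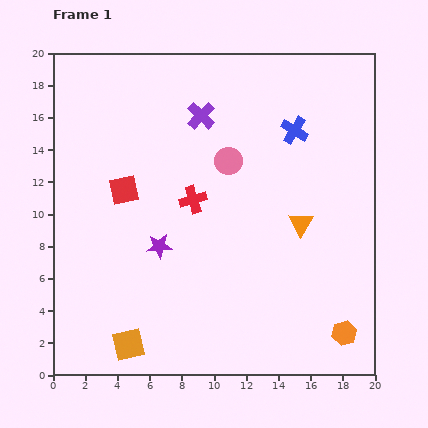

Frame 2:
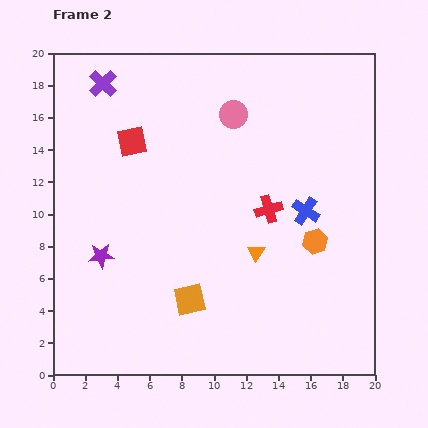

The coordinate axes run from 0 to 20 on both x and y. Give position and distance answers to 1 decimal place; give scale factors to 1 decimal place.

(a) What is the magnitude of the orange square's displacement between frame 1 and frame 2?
4.7

The orange square moved from (4.7, 1.9) to (8.5, 4.7), a distance of √(3.8² + 2.8²) ≈ 4.7.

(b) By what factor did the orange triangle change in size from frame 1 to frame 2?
0.7×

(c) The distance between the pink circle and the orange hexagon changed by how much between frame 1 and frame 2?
-3.5

Distance in frame 1: 12.9. Distance in frame 2: 9.4.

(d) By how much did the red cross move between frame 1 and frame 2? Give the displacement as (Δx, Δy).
(4.7, -0.6)

The red cross was at (8.7, 10.9) in frame 1 and (13.4, 10.3) in frame 2.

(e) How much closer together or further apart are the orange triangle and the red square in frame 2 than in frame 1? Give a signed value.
-0.9

Distance in frame 1: 11.2. Distance in frame 2: 10.3.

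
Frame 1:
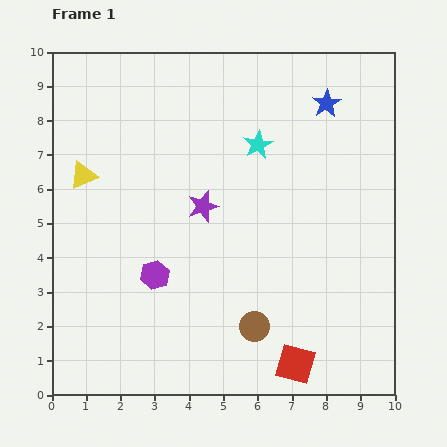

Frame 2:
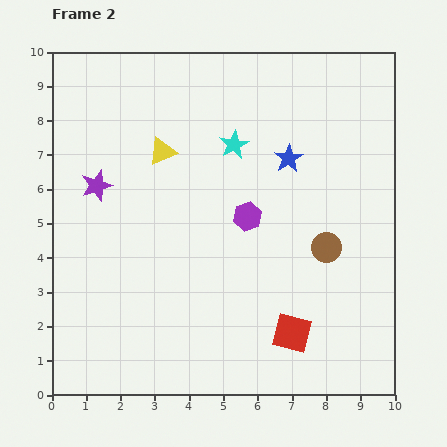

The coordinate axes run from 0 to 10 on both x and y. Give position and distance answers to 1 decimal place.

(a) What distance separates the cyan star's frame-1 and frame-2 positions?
0.7

The cyan star moved from (6.0, 7.3) to (5.3, 7.3), a distance of √(0.7² + 0.0²) ≈ 0.7.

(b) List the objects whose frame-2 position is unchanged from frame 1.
none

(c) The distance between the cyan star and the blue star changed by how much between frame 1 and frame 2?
-0.7

Distance in frame 1: 2.3. Distance in frame 2: 1.6.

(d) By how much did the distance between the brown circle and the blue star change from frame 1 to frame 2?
-4.0

Distance in frame 1: 6.8. Distance in frame 2: 2.8.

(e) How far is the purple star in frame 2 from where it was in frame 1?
3.2

The purple star moved from (4.4, 5.5) to (1.3, 6.1), a distance of √(3.1² + 0.6²) ≈ 3.2.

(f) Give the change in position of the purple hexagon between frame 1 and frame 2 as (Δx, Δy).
(2.7, 1.7)

The purple hexagon was at (3.0, 3.5) in frame 1 and (5.7, 5.2) in frame 2.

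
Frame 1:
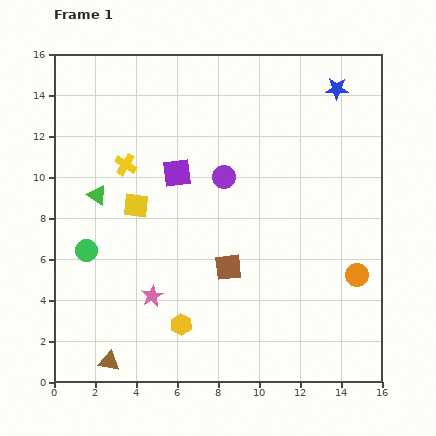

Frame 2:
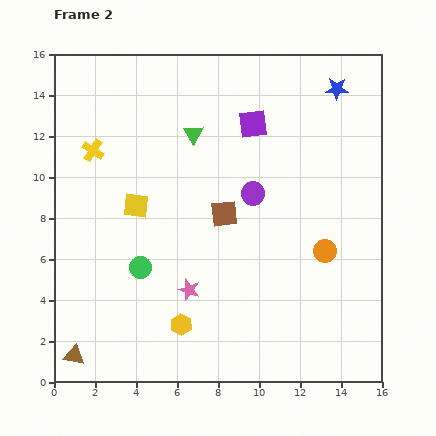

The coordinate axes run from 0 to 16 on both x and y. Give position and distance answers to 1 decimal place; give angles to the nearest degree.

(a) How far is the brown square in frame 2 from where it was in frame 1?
2.6

The brown square moved from (8.5, 5.6) to (8.3, 8.2), a distance of √(0.2² + 2.6²) ≈ 2.6.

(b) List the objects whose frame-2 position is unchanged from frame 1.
the yellow hexagon, the yellow square, the blue star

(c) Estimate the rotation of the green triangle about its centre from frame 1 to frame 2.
26° clockwise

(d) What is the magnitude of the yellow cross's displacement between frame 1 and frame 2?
1.7

The yellow cross moved from (3.5, 10.6) to (1.9, 11.3), a distance of √(1.6² + 0.7²) ≈ 1.7.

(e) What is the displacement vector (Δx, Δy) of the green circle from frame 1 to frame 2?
(2.6, -0.8)

The green circle was at (1.6, 6.4) in frame 1 and (4.2, 5.6) in frame 2.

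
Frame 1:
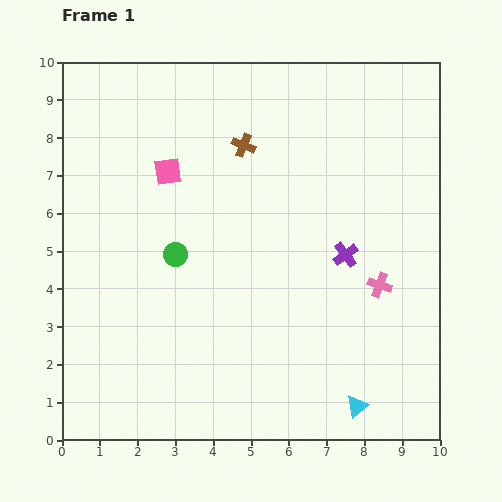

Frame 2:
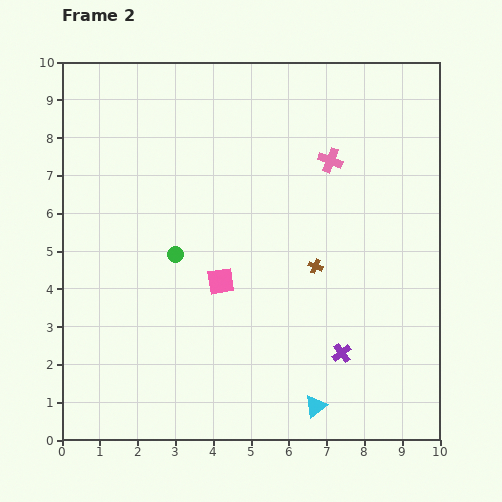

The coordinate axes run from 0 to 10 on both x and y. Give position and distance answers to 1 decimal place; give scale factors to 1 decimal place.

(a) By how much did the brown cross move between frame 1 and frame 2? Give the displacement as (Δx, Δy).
(1.9, -3.2)

The brown cross was at (4.8, 7.8) in frame 1 and (6.7, 4.6) in frame 2.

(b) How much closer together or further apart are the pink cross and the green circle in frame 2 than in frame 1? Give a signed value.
-0.7

Distance in frame 1: 5.5. Distance in frame 2: 4.8.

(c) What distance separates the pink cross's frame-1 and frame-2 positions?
3.5

The pink cross moved from (8.4, 4.1) to (7.1, 7.4), a distance of √(1.3² + 3.3²) ≈ 3.5.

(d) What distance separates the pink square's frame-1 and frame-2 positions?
3.2

The pink square moved from (2.8, 7.1) to (4.2, 4.2), a distance of √(1.4² + 2.9²) ≈ 3.2.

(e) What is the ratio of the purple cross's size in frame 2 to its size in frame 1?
0.7×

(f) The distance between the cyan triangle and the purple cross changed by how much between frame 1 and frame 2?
-2.4

Distance in frame 1: 4.0. Distance in frame 2: 1.6.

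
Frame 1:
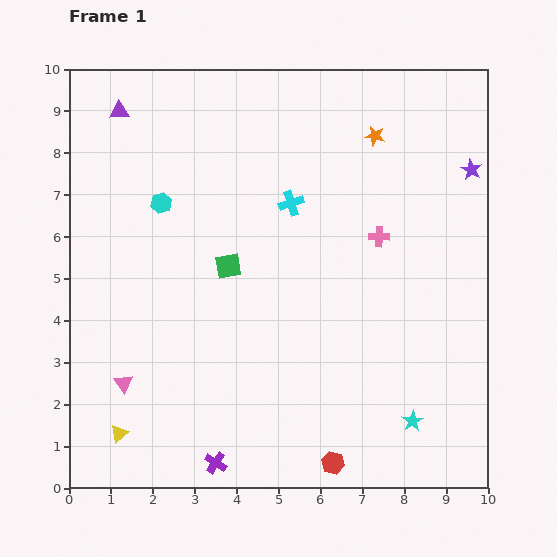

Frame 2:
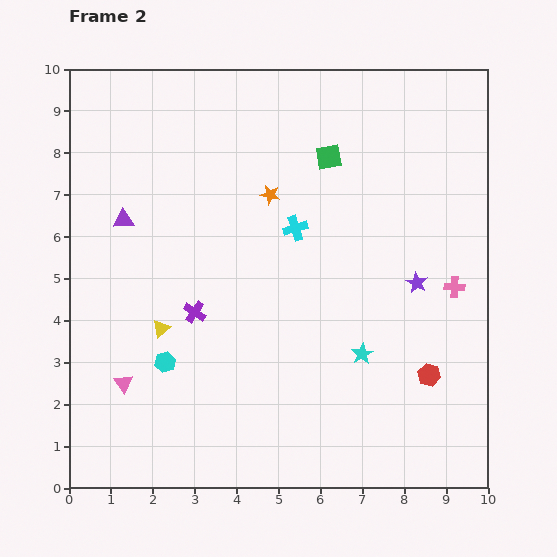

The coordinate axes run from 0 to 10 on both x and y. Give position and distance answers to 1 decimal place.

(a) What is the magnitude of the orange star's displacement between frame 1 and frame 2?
2.9

The orange star moved from (7.3, 8.4) to (4.8, 7.0), a distance of √(2.5² + 1.4²) ≈ 2.9.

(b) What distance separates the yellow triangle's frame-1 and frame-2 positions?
2.7

The yellow triangle moved from (1.2, 1.3) to (2.2, 3.8), a distance of √(1.0² + 2.5²) ≈ 2.7.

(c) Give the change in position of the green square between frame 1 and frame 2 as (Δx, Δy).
(2.4, 2.6)

The green square was at (3.8, 5.3) in frame 1 and (6.2, 7.9) in frame 2.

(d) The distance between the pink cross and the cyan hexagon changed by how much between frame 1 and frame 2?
+1.8

Distance in frame 1: 5.3. Distance in frame 2: 7.1.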